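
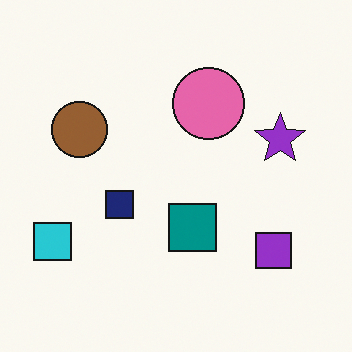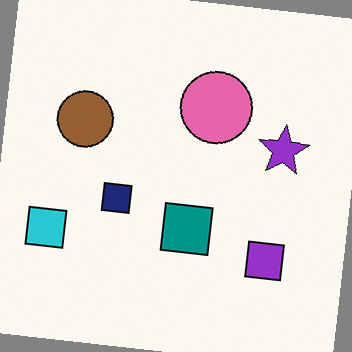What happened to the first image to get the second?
This is the original image rotated clockwise by a small amount.

Every shape is tilted by the same angle and the image corners show triangular fill wedges — a whole-image rotation by a non-right angle.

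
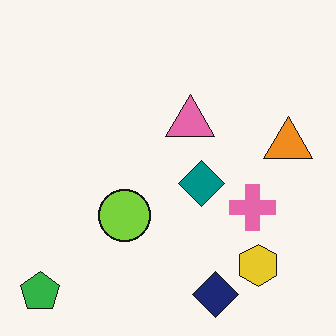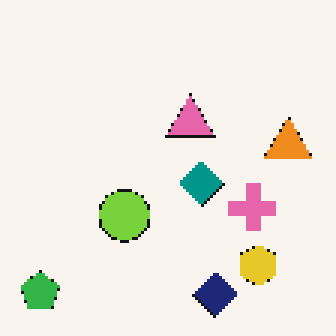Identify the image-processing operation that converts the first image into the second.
This is the original image lightly pixelated (a mild mosaic effect).

Shapes are reduced to large square blocks; fine edges and outlines are lost — a downscale-then-upscale (mosaic) effect.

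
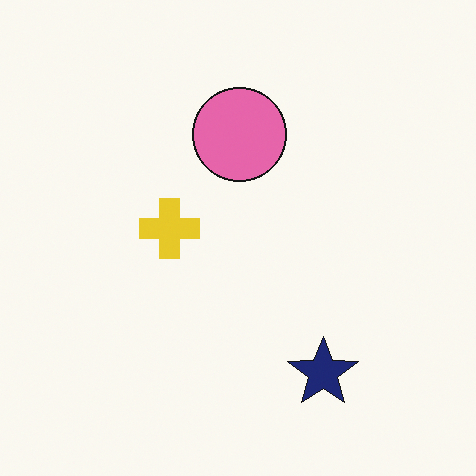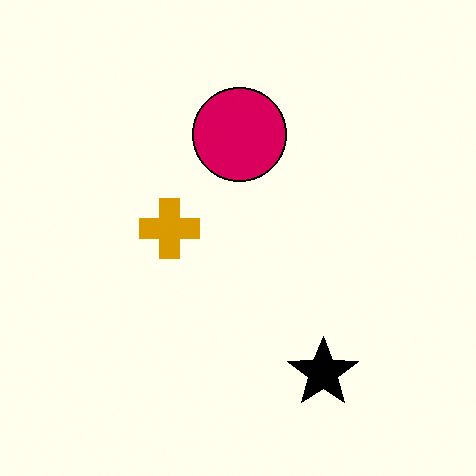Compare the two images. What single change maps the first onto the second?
The transformation is: given much higher contrast.

Tones are pushed away from mid-grey across the whole image — a global contrast change.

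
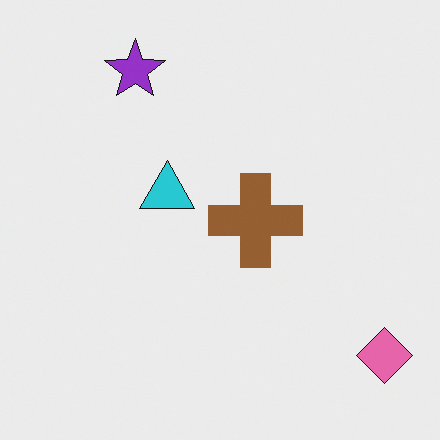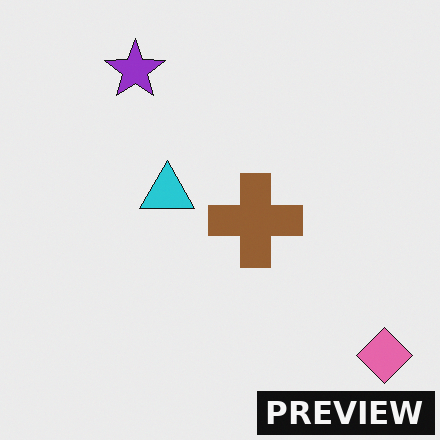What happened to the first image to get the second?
The image was watermarked with the text "PREVIEW" in the lower-right corner.

A dark label reading "PREVIEW" appears in the lower-right corner.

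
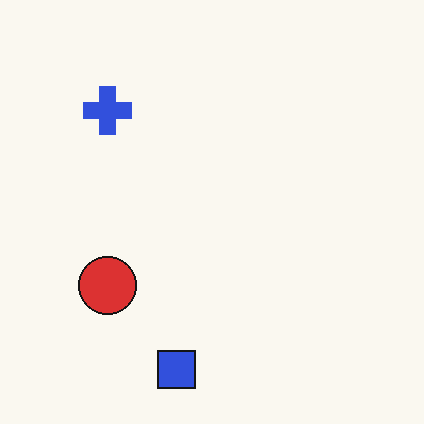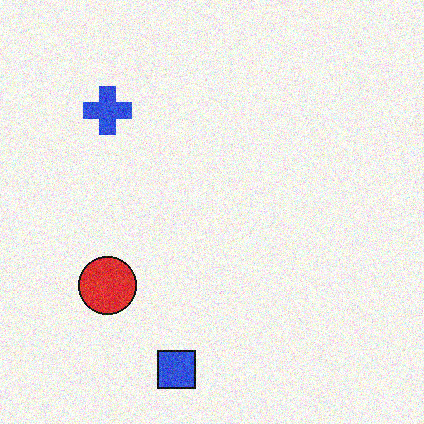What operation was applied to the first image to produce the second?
This is the original image degraded with visible gaussian noise.

Random speckle covers the whole image, including the flat background.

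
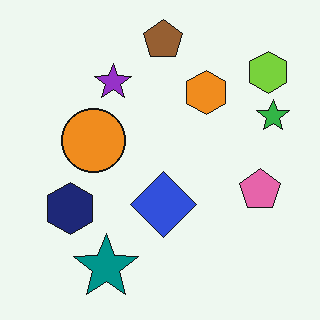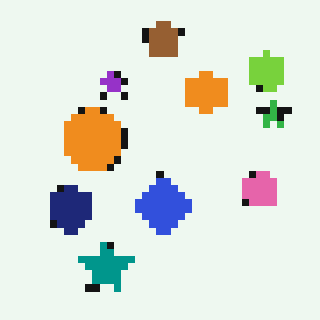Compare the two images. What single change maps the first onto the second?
The image was pixelated into visible square blocks.

Shapes are reduced to large square blocks; fine edges and outlines are lost — a downscale-then-upscale (mosaic) effect.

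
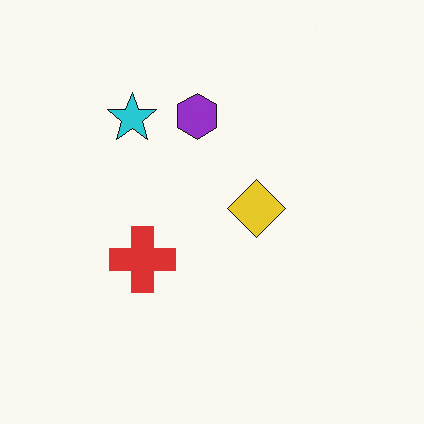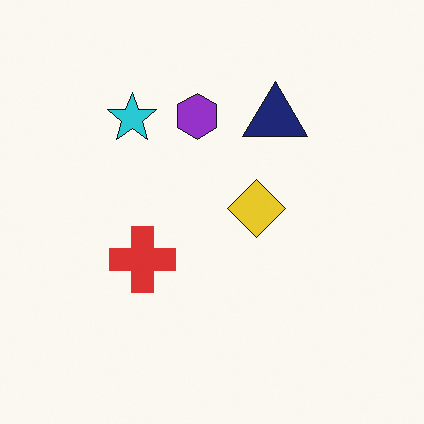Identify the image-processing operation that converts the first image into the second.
Overlaid with an additional navy triangle.

A navy triangle appears in the second image that is absent from the first.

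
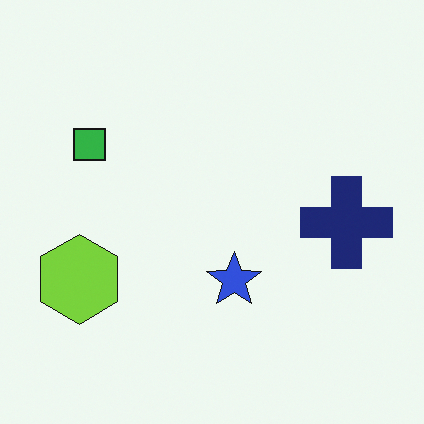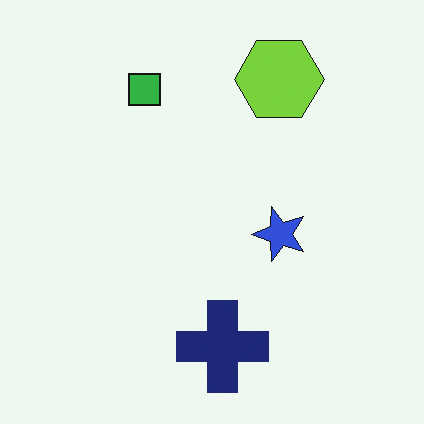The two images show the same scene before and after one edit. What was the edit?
It was transposed (reflected across the top-left ↔ bottom-right diagonal).

Shapes have swapped their row and column positions — what was in the top-right is now in the bottom-left — a diagonal reflection.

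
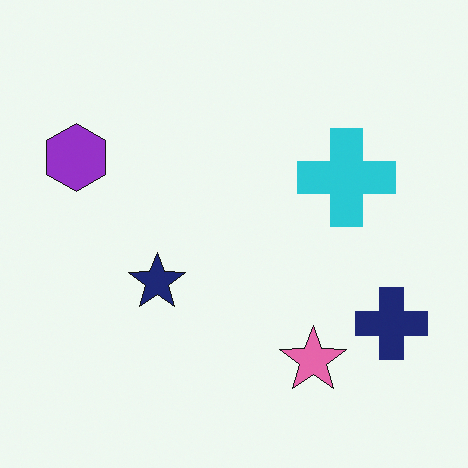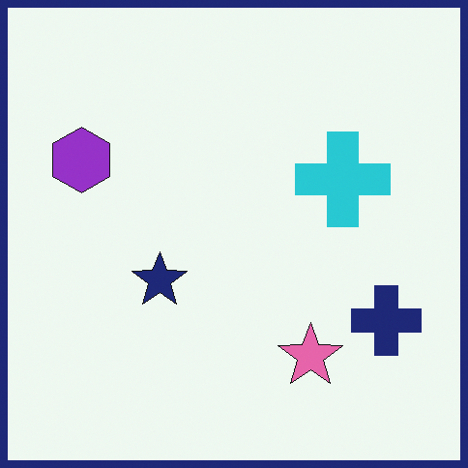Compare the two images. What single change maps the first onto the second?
This is the original image framed with a navy border.

A solid navy frame runs around the edge of the second image, with the content slightly shrunk inside it.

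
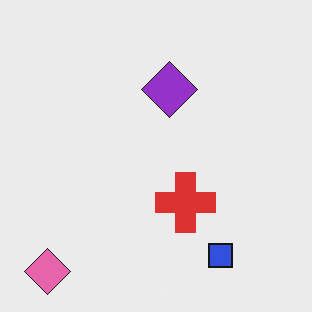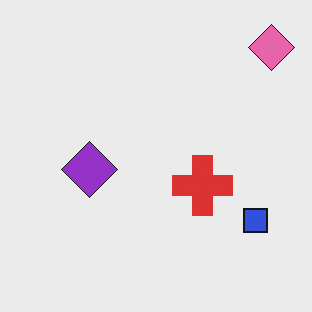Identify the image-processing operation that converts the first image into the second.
This is the original image transposed (reflected across the top-left ↔ bottom-right diagonal).

Shapes have swapped their row and column positions — what was in the top-right is now in the bottom-left — a diagonal reflection.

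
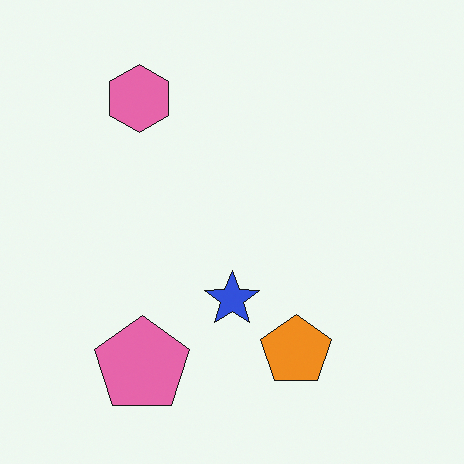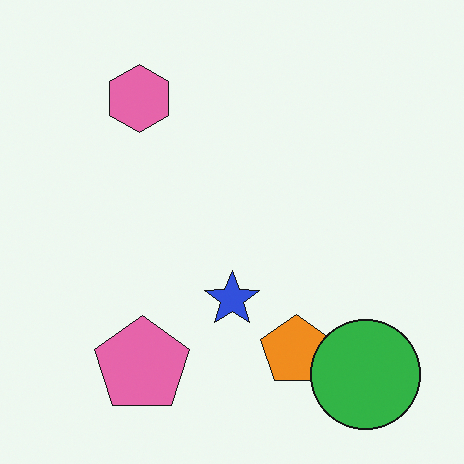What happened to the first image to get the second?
The image was overlaid with an additional green circle.

A green circle appears in the second image that is absent from the first.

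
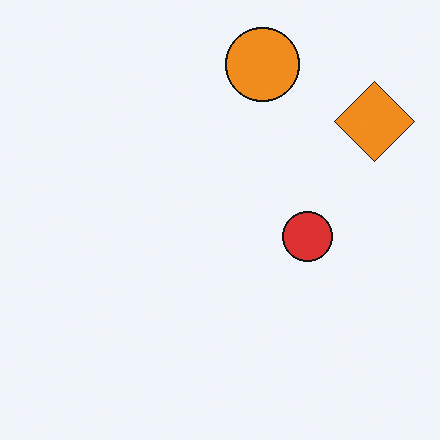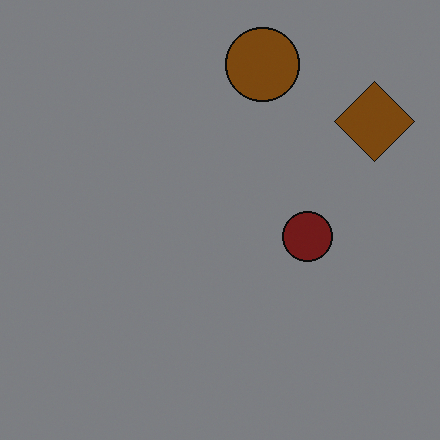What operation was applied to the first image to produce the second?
Darkened a lot.

Every pixel — background and shapes alike — is uniformly darkened.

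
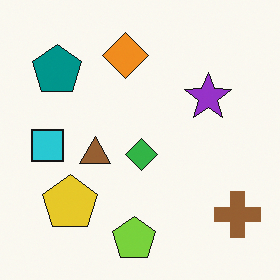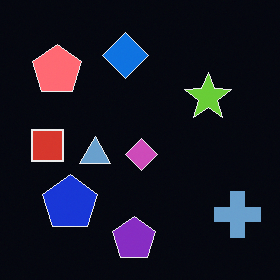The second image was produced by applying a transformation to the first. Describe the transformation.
The transformation is: color-inverted (negative).

The light background has become dark and every shape's color is its complement — a photographic negative.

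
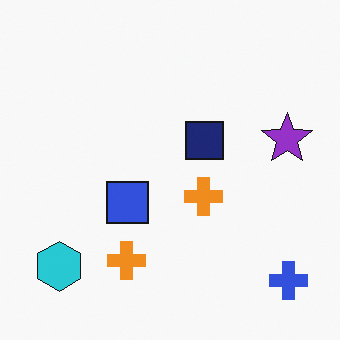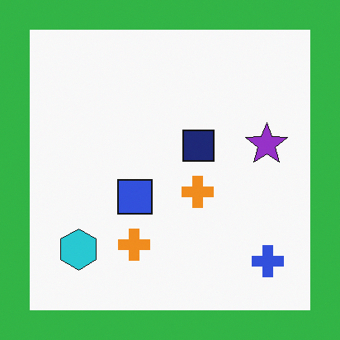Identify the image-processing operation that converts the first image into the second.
It was framed with a green border.

A solid green frame runs around the edge of the second image, with the content slightly shrunk inside it.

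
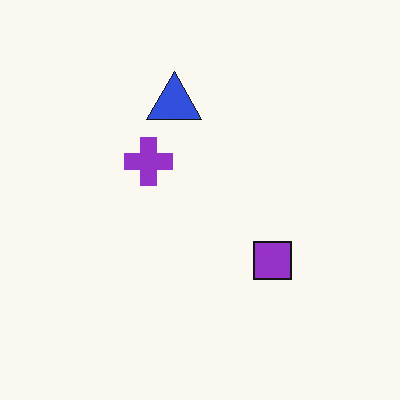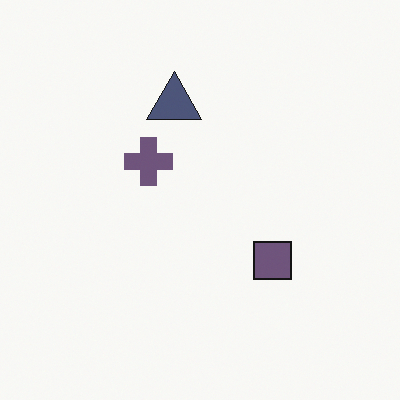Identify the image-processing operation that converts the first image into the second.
It was made much more muted (saturation change).

All colors are more muted and greyish — a global saturation change.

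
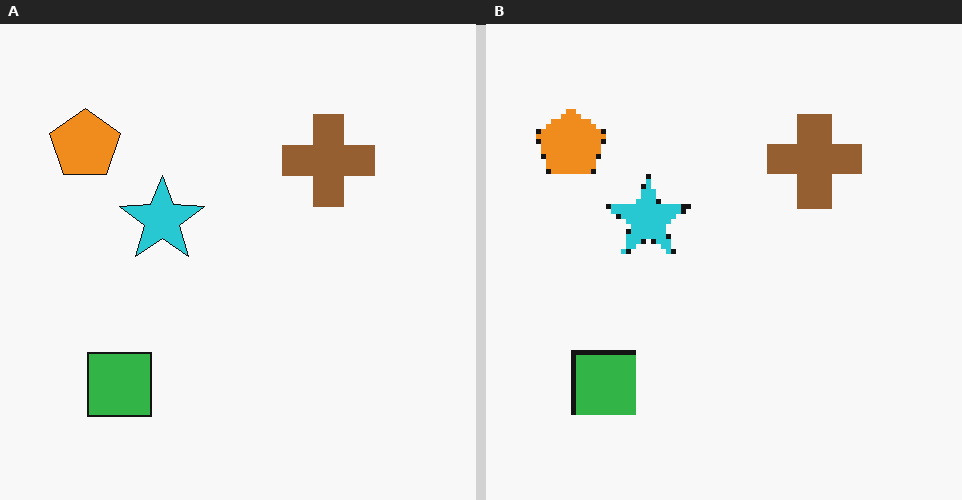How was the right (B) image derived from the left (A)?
The image was lightly pixelated (a mild mosaic effect).

Shapes are reduced to large square blocks; fine edges and outlines are lost — a downscale-then-upscale (mosaic) effect.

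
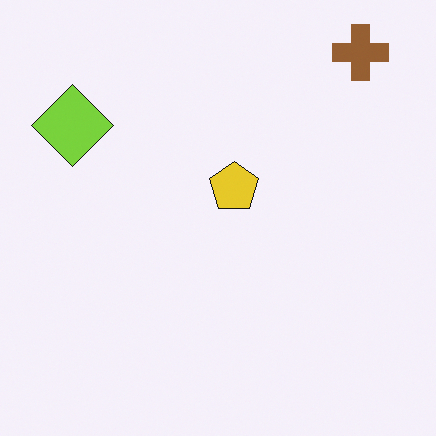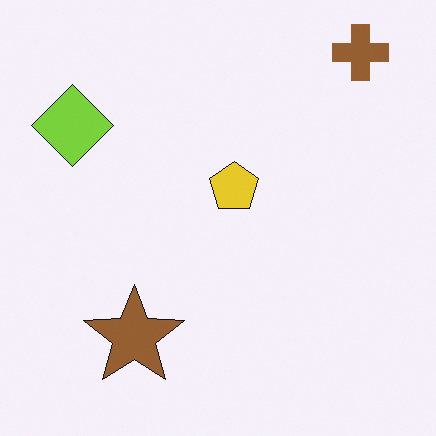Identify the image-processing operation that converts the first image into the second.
The transformation is: overlaid with an additional brown star.

A brown star appears in the second image that is absent from the first.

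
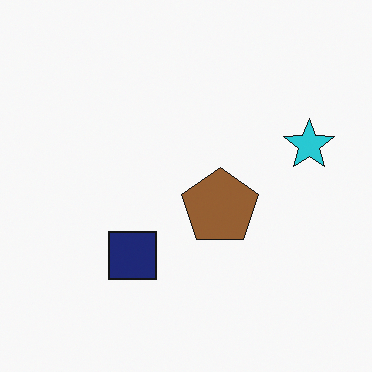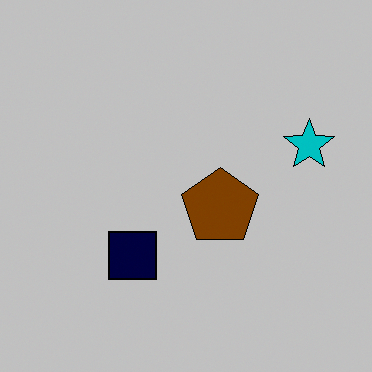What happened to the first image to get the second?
It was heavily posterized to just a handful of flat colors.

Each flat color has snapped to a coarser quantized level — most visibly, the near-white background has dropped to a flat grey.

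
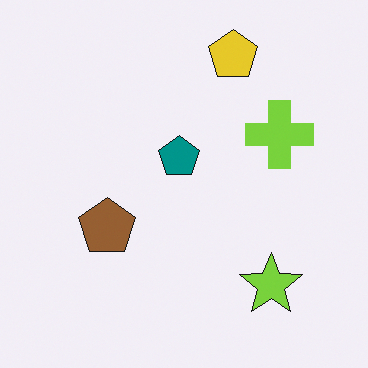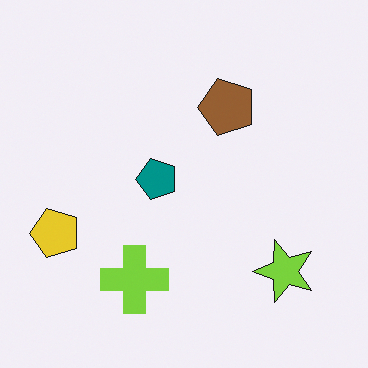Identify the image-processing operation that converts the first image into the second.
It was transposed (reflected across the top-left ↔ bottom-right diagonal).

Shapes have swapped their row and column positions — what was in the top-right is now in the bottom-left — a diagonal reflection.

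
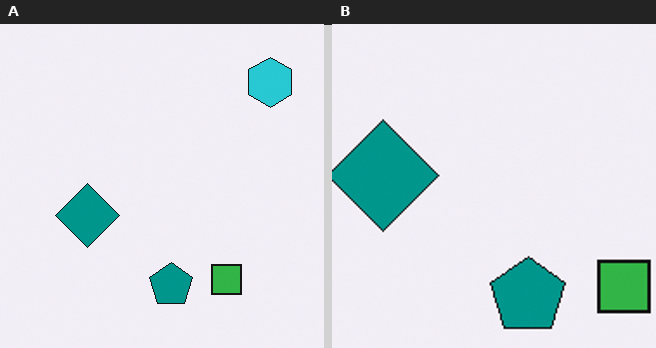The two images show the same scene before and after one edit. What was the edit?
Cropped to a noticeably smaller region and rescaled.

The visible shapes are larger and the field of view is narrower; shapes near the original edges may be partly or wholly outside the frame — a crop-and-rescale.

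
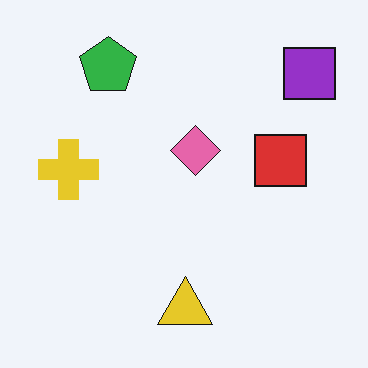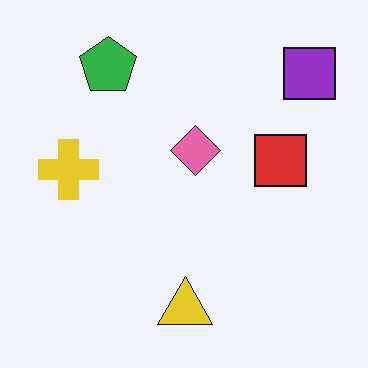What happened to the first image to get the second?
It was given moderate JPEG compression.

Blocky 8×8 compression artifacts appear around shape edges and the flat background shows ringing — characteristic JPEG degradation.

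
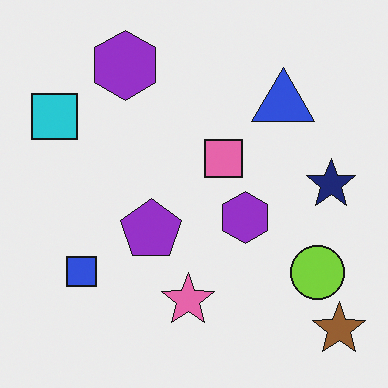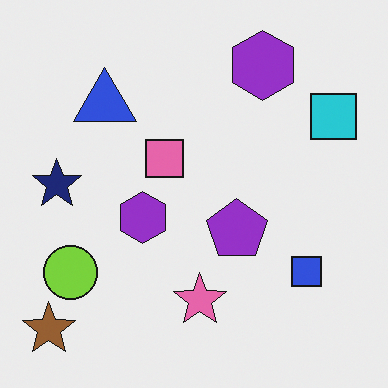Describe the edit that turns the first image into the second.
The image was flipped horizontally (left ↔ right).

The brown star is in the bottom-right of the first image and the bottom-left of the second — shapes on opposite sides of the vertical midline have swapped in a mirror flip.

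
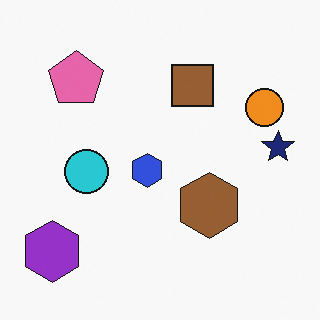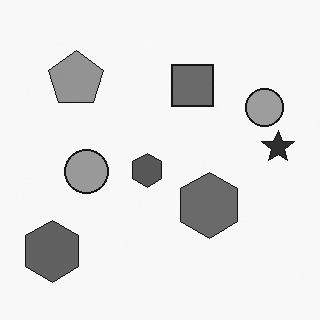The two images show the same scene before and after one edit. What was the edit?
Converted to grayscale.

All color is removed — every shape is now a shade of grey.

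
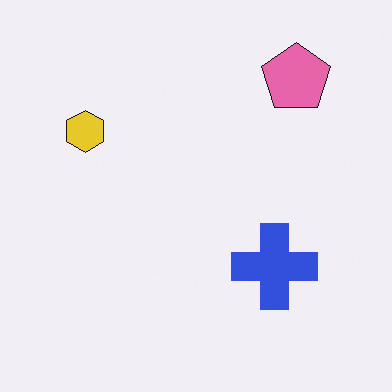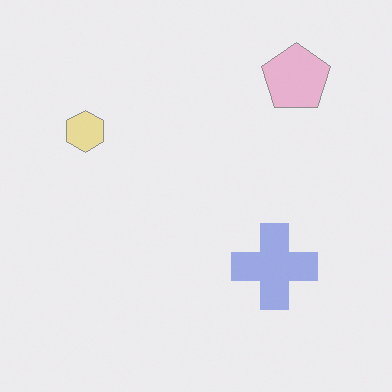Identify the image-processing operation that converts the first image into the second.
The transformation is: given much lower contrast.

Tones are pushed toward mid-grey across the whole image — a global contrast change.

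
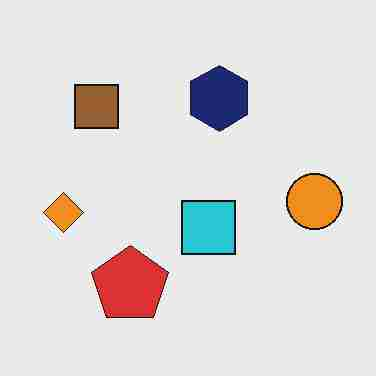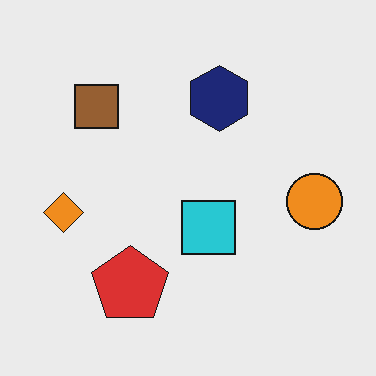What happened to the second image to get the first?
This is the original image degraded with heavy JPEG compression.

Blocky 8×8 compression artifacts appear around shape edges and the flat background shows ringing — characteristic JPEG degradation.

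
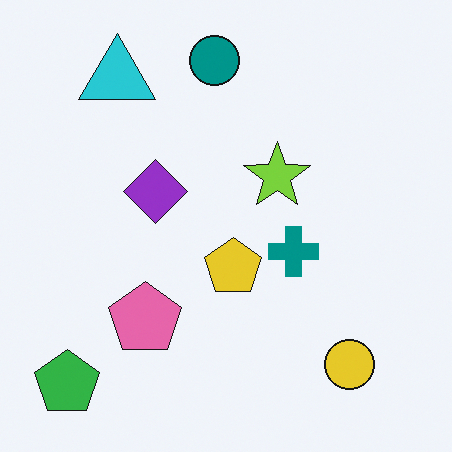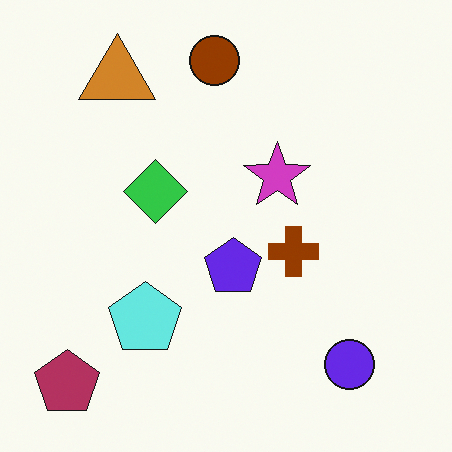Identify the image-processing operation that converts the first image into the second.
This is the original image hue-shifted by a large amount.

Every shape's color has rotated by the same amount around the hue wheel — a uniform hue shift.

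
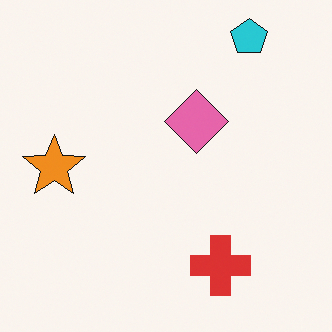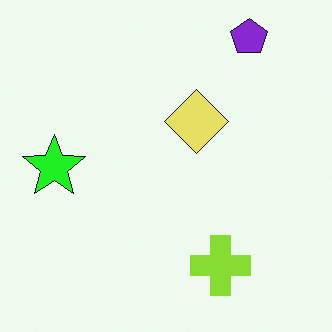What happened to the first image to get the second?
The second image is the first hue-shifted noticeably.

Every shape's color has rotated by the same amount around the hue wheel — a uniform hue shift.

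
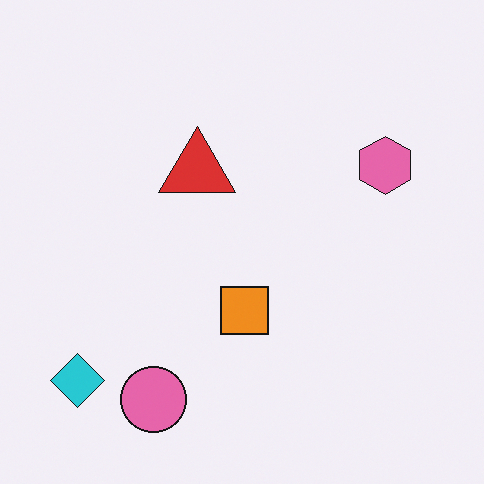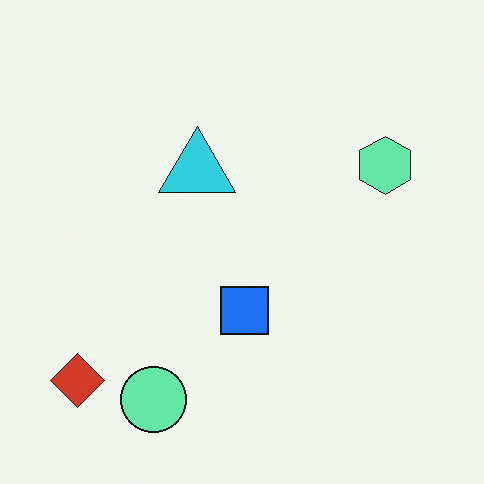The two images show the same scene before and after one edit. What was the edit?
The image was hue-shifted through roughly half the color wheel.

Every shape's color has rotated by the same amount around the hue wheel — a uniform hue shift.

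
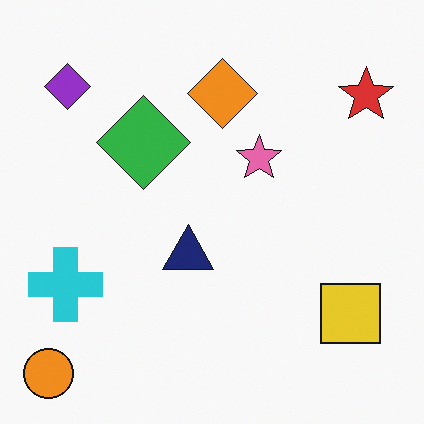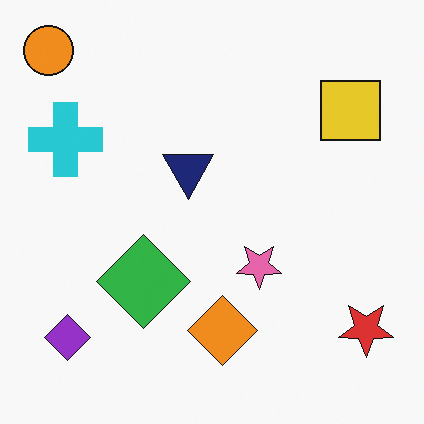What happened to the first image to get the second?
It was flipped vertically (top ↔ bottom).

The orange circle is in the bottom-left of the first image and the top-left of the second — shapes on opposite sides of the horizontal midline have swapped in a mirror flip.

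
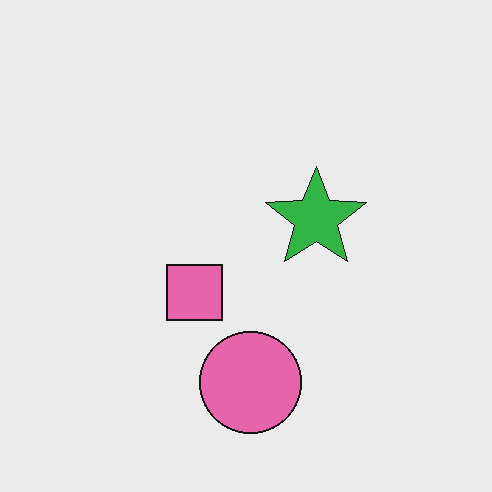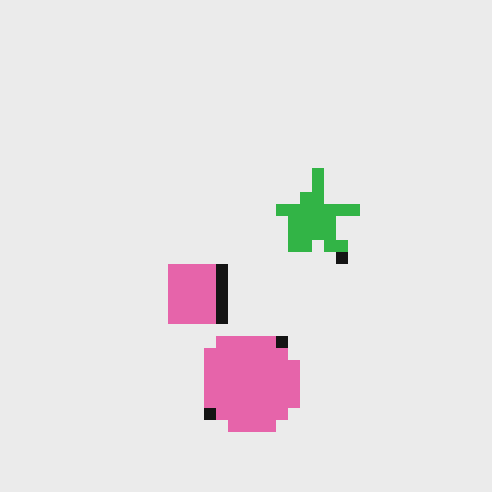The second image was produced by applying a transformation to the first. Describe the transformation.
This is the original image coarsely pixelated.

Shapes are reduced to large square blocks; fine edges and outlines are lost — a downscale-then-upscale (mosaic) effect.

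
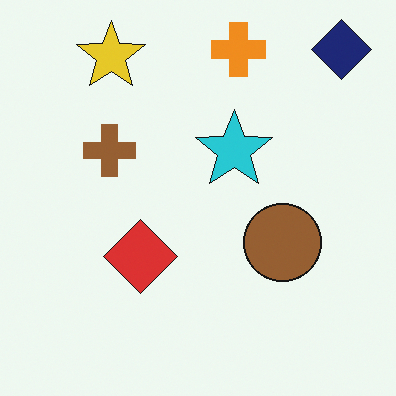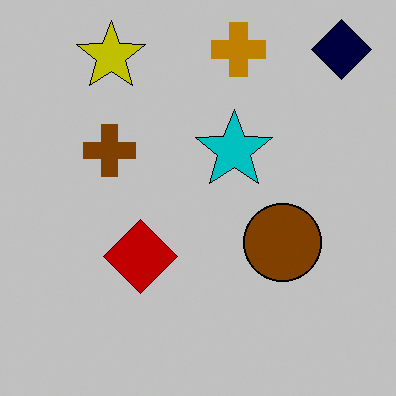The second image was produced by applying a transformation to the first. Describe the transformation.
It was heavily posterized to just a handful of flat colors.

Each flat color has snapped to a coarser quantized level — most visibly, the near-white background has dropped to a flat grey.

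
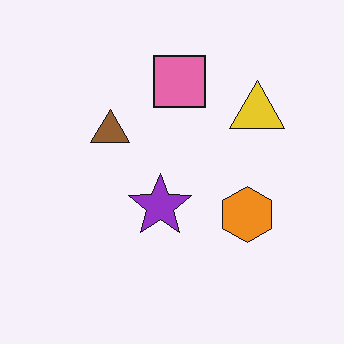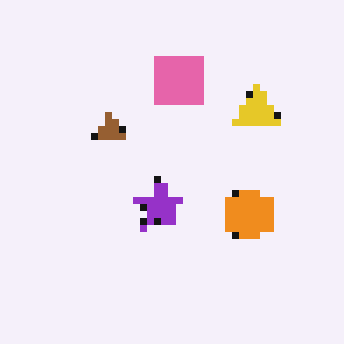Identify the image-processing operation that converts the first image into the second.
The image was moderately pixelated.

Shapes are reduced to large square blocks; fine edges and outlines are lost — a downscale-then-upscale (mosaic) effect.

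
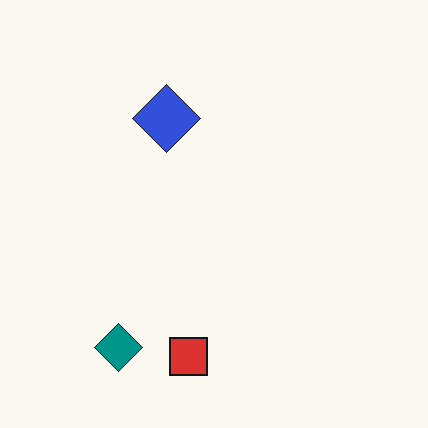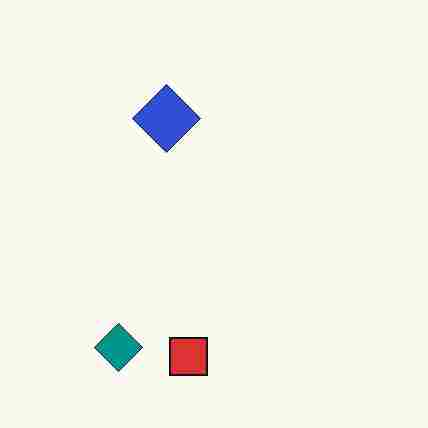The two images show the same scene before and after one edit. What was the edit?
The transformation is: degraded with heavy JPEG compression.

Blocky 8×8 compression artifacts appear around shape edges and the flat background shows ringing — characteristic JPEG degradation.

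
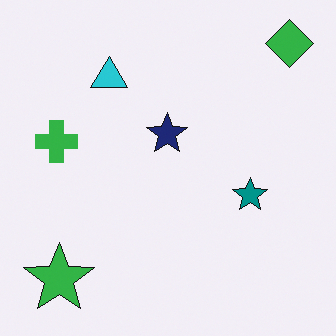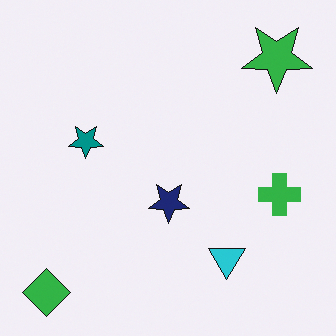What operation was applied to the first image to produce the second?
This is the original image rotated 180°.

The green diamond sits in the top-right of the first image and the bottom-left of the second — consistent with a whole-image 180° rotation.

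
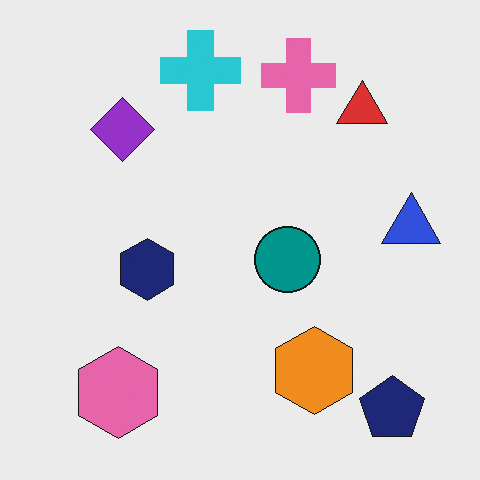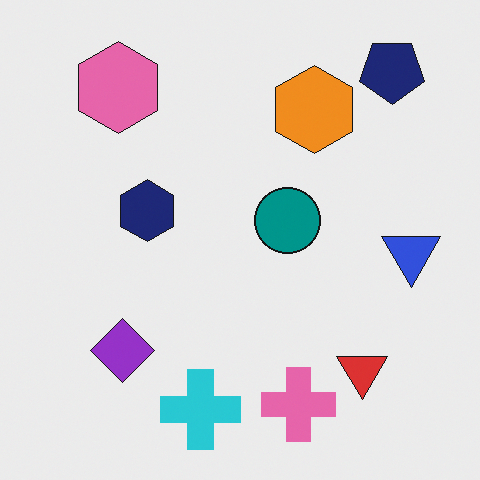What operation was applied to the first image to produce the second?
The transformation is: flipped vertically (top ↔ bottom).

The cyan cross is in the top of the first image and the bottom of the second — shapes on opposite sides of the horizontal midline have swapped in a mirror flip.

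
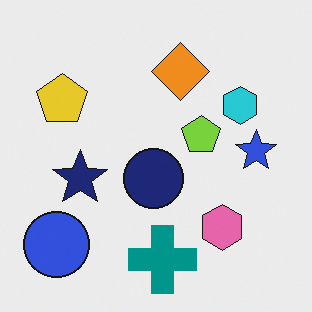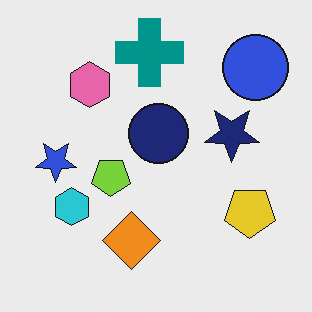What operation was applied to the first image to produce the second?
It was rotated 180°.

The blue circle sits in the bottom-left of the first image and the top-right of the second — consistent with a whole-image 180° rotation.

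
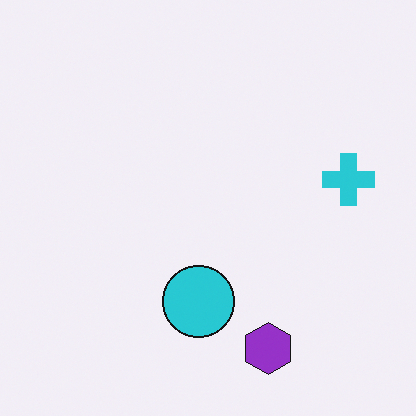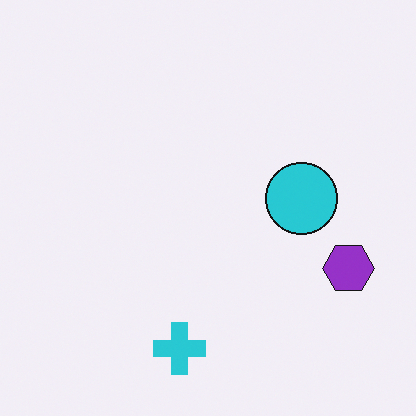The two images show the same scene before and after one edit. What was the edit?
It was transposed (reflected across the top-left ↔ bottom-right diagonal).

Shapes have swapped their row and column positions — what was in the top-right is now in the bottom-left — a diagonal reflection.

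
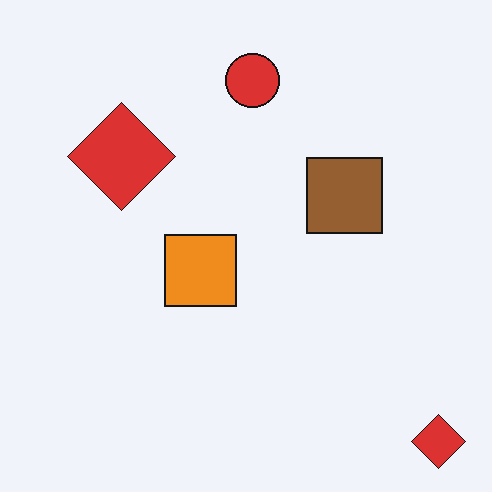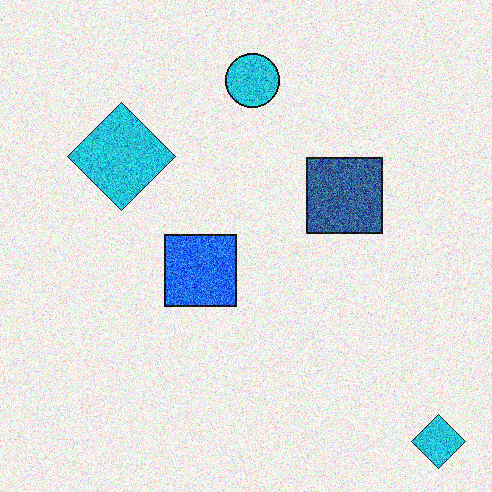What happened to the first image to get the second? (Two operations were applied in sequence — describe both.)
It was degraded with moderate additive noise, then hue-shifted through roughly half the color wheel.

Random speckle covers the whole image, including the flat background. Every shape's color has rotated by the same amount around the hue wheel — a uniform hue shift.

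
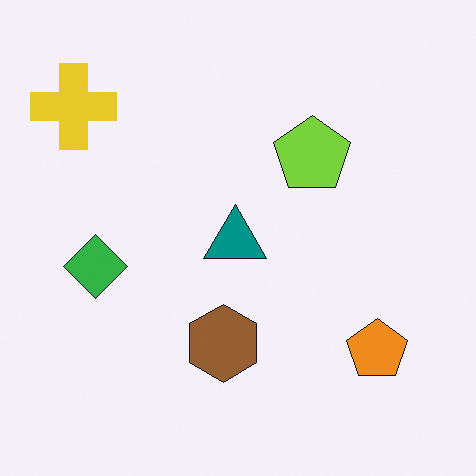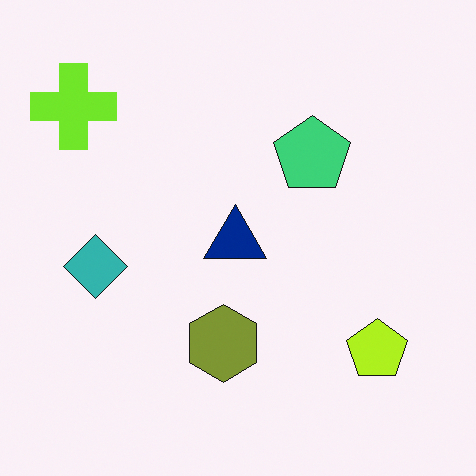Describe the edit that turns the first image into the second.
It was hue-shifted by a small amount.

Every shape's color has rotated by the same amount around the hue wheel — a uniform hue shift.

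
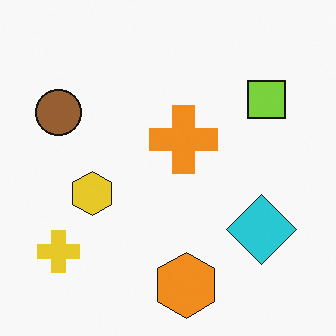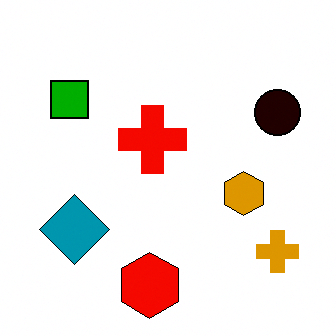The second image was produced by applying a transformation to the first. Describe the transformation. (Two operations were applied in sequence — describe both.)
The transformation is: flipped horizontally (left ↔ right), then given much higher contrast.

The yellow cross is in the bottom-left of the first image and the bottom-right of the second — shapes on opposite sides of the vertical midline have swapped in a mirror flip. Tones are pushed away from mid-grey across the whole image — a global contrast change.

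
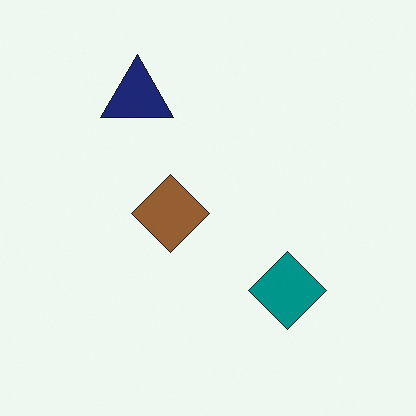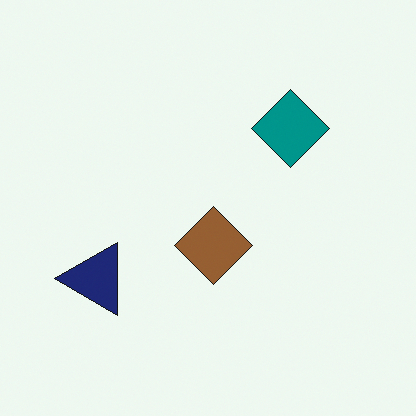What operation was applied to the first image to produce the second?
The second image is the first rotated 90° counter-clockwise.

The navy triangle sits in the top-left of the first image and the bottom-left of the second — consistent with a whole-image 90° counter-clockwise rotation.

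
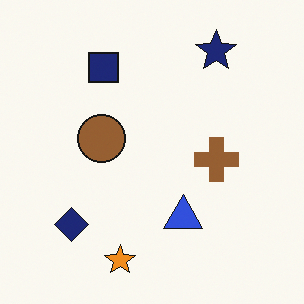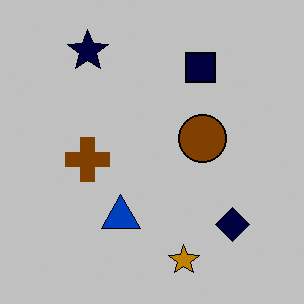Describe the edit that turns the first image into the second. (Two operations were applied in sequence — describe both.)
The image was aggressively posterized, then flipped horizontally (left ↔ right).

Each flat color has snapped to a coarser quantized level — most visibly, the near-white background has dropped to a flat grey. The navy diamond is in the bottom-left of the first image and the bottom-right of the second — shapes on opposite sides of the vertical midline have swapped in a mirror flip.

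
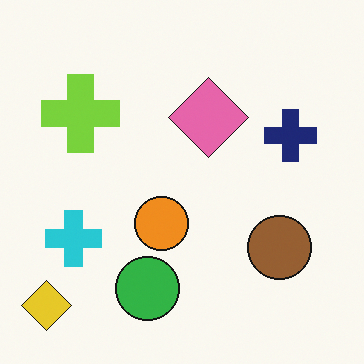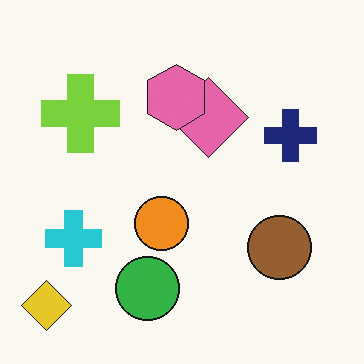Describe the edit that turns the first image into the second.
This is the original image overlaid with an additional pink hexagon.

A pink hexagon appears in the second image that is absent from the first.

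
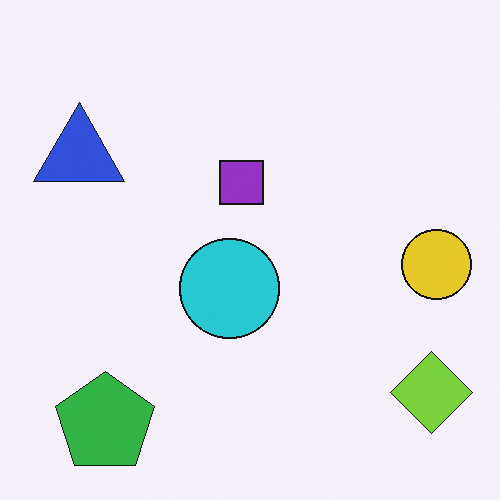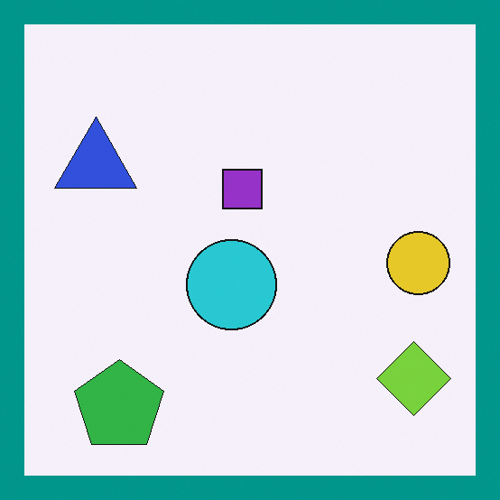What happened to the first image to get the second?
The transformation is: framed with a teal border.

A solid teal frame runs around the edge of the second image, with the content slightly shrunk inside it.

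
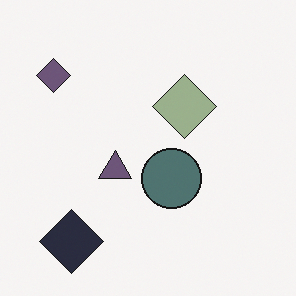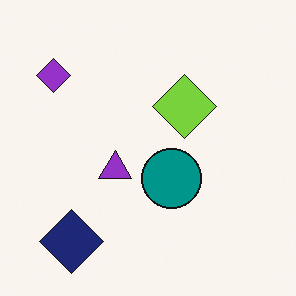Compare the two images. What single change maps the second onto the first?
The first image is the second heavily desaturated.

All colors are more muted and greyish — a global saturation change.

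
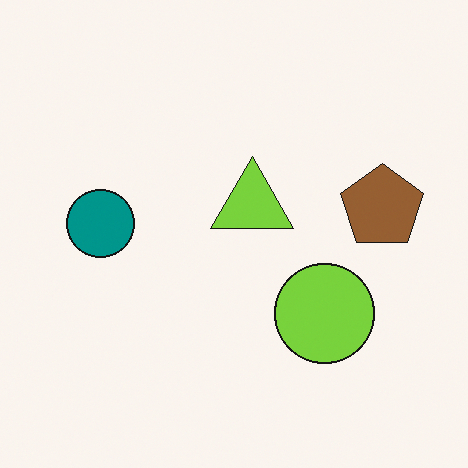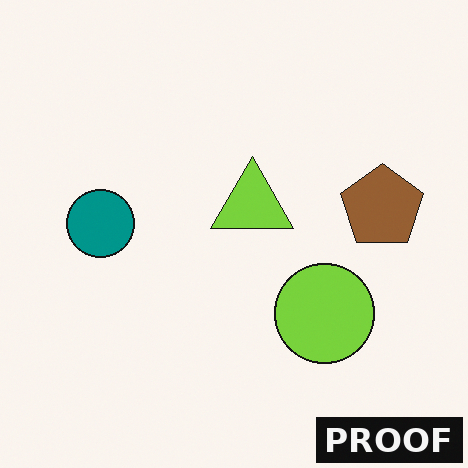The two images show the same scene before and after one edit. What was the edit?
The second image is the first watermarked with the text "PROOF" in the lower-right corner.

A dark label reading "PROOF" appears in the lower-right corner.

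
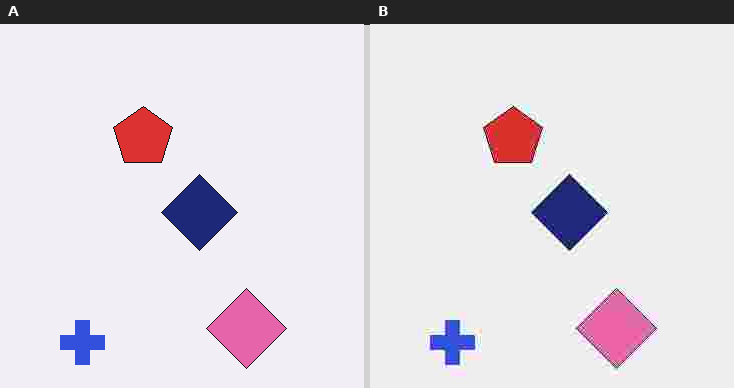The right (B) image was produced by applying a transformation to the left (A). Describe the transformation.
Heavily JPEG-compressed with obvious blocking artifacts.

Blocky 8×8 compression artifacts appear around shape edges and the flat background shows ringing — characteristic JPEG degradation.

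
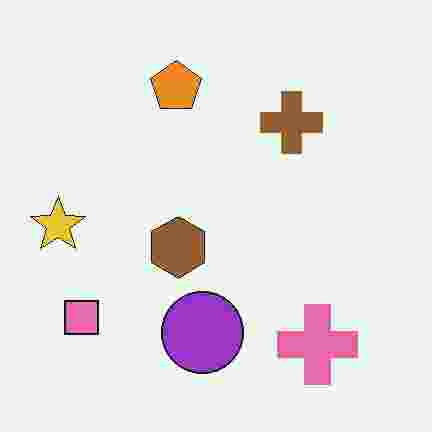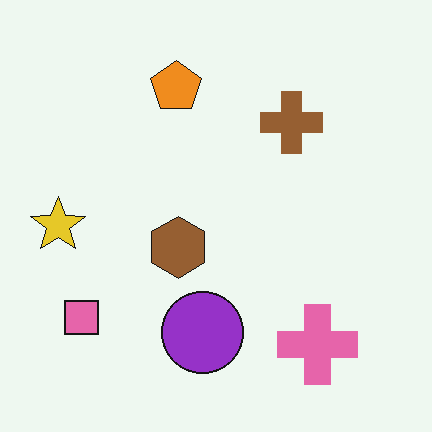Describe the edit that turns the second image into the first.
The first image is the second heavily JPEG-compressed with obvious blocking artifacts.

Blocky 8×8 compression artifacts appear around shape edges and the flat background shows ringing — characteristic JPEG degradation.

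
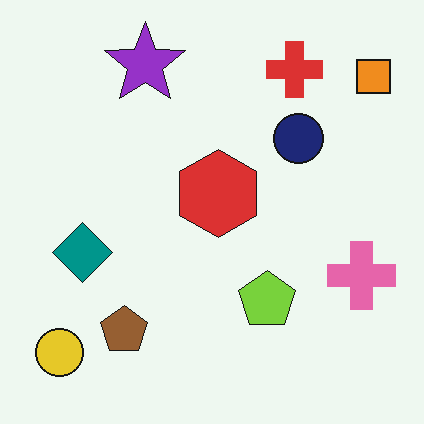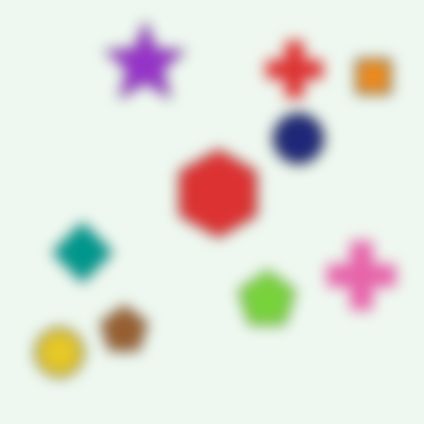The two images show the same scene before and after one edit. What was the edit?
Heavily blurred.

Shape edges and outlines are uniformly softened across the whole image.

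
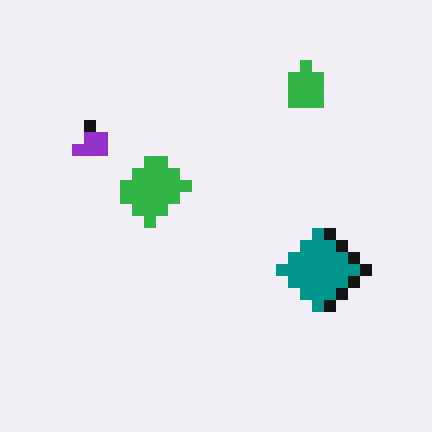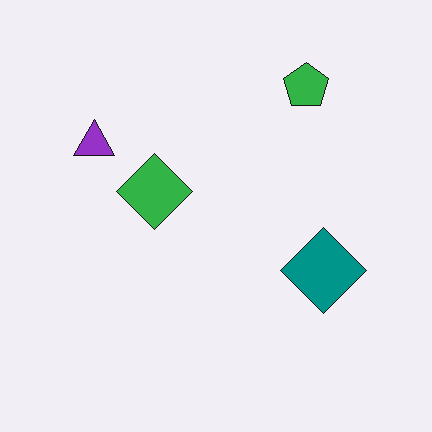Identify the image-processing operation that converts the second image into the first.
The transformation is: coarsely pixelated.

Shapes are reduced to large square blocks; fine edges and outlines are lost — a downscale-then-upscale (mosaic) effect.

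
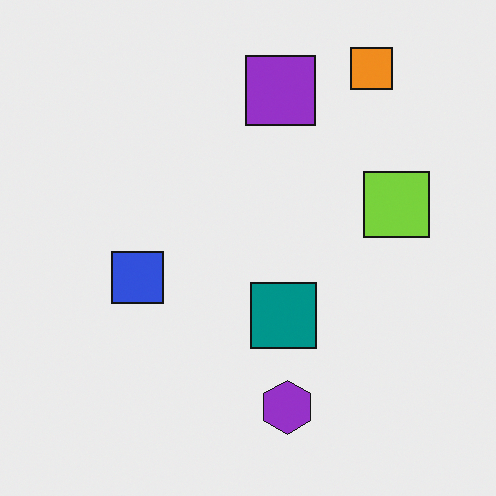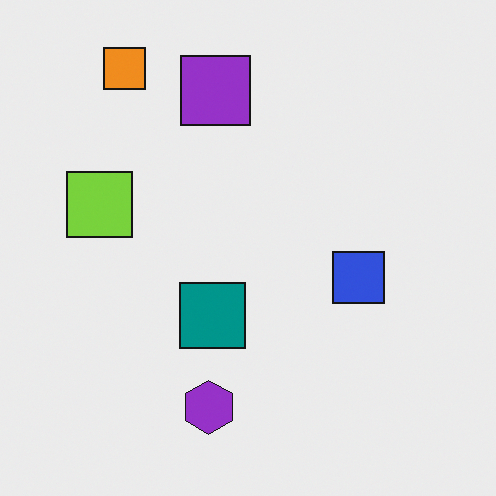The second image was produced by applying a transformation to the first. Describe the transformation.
Flipped horizontally (left ↔ right).

The lime square is in the right of the first image and the left of the second — shapes on opposite sides of the vertical midline have swapped in a mirror flip.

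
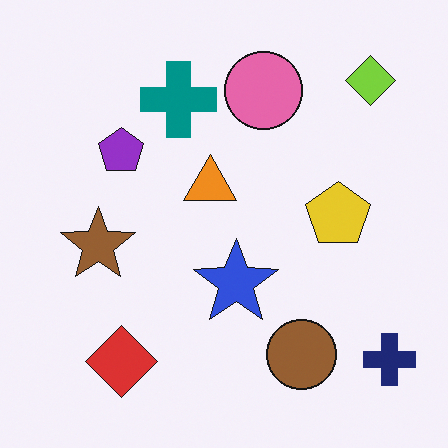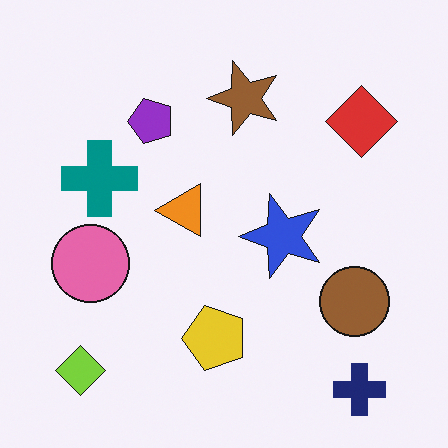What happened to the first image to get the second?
Transposed (reflected across the top-left ↔ bottom-right diagonal).

Shapes have swapped their row and column positions — what was in the top-right is now in the bottom-left — a diagonal reflection.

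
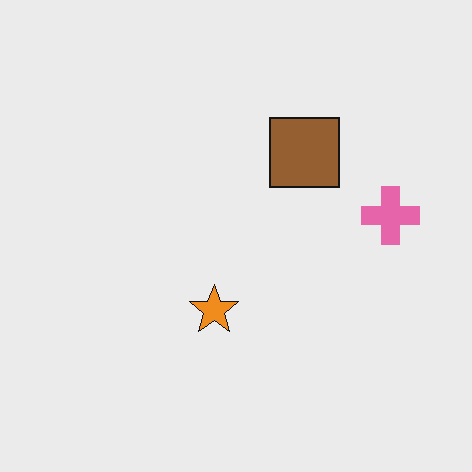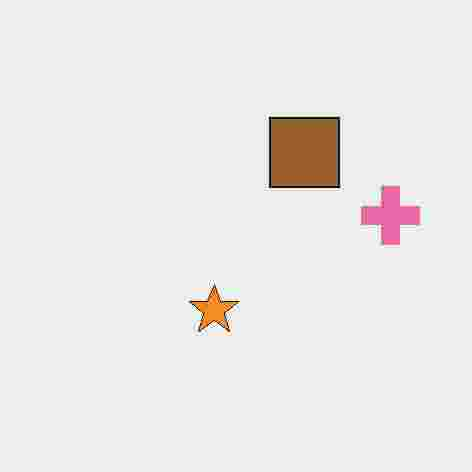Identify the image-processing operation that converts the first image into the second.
It was heavily JPEG-compressed with obvious blocking artifacts.

Blocky 8×8 compression artifacts appear around shape edges and the flat background shows ringing — characteristic JPEG degradation.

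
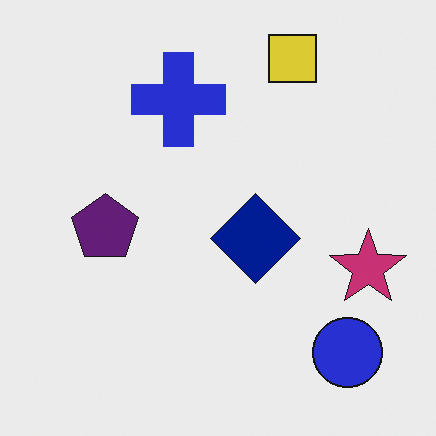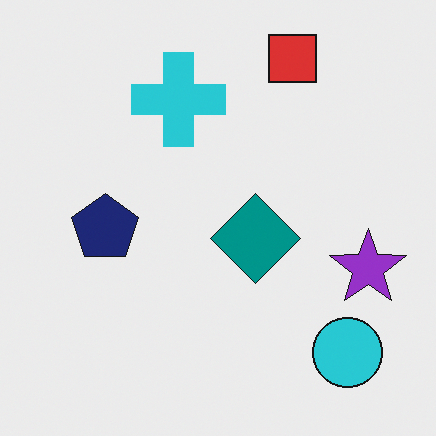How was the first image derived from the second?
Hue-shifted by a small amount.

Every shape's color has rotated by the same amount around the hue wheel — a uniform hue shift.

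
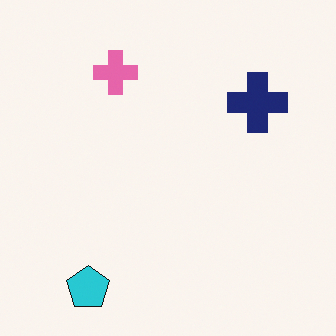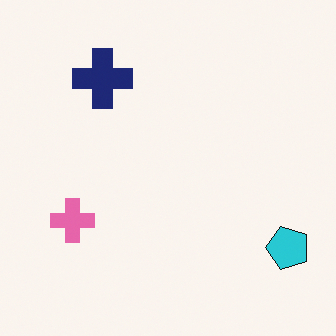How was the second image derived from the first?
Rotated 90° counter-clockwise.

The cyan pentagon sits in the bottom-left of the first image and the bottom-right of the second — consistent with a whole-image 90° counter-clockwise rotation.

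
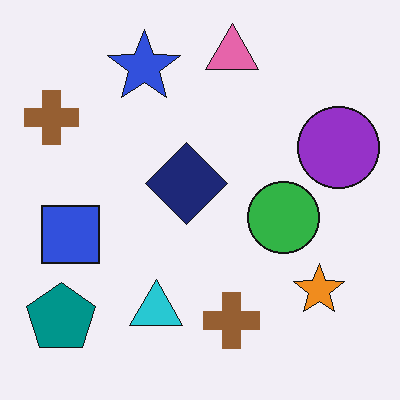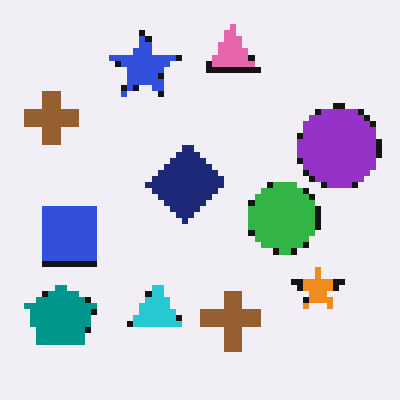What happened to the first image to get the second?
Moderately pixelated.

Shapes are reduced to large square blocks; fine edges and outlines are lost — a downscale-then-upscale (mosaic) effect.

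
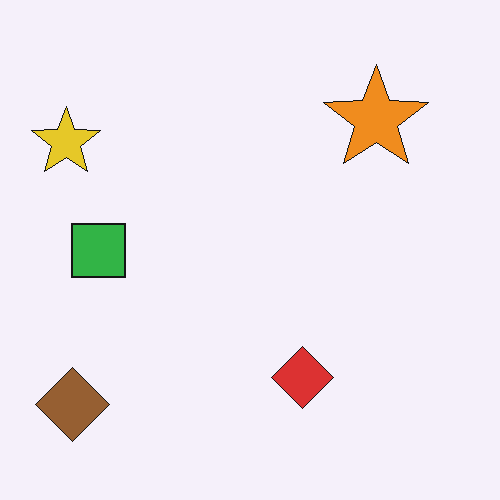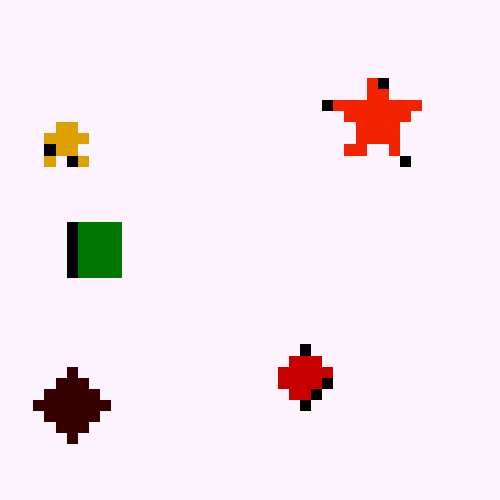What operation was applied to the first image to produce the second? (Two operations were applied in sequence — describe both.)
The second image is the first given much higher contrast, then coarsely pixelated.

Tones are pushed away from mid-grey across the whole image — a global contrast change. Shapes are reduced to large square blocks; fine edges and outlines are lost — a downscale-then-upscale (mosaic) effect.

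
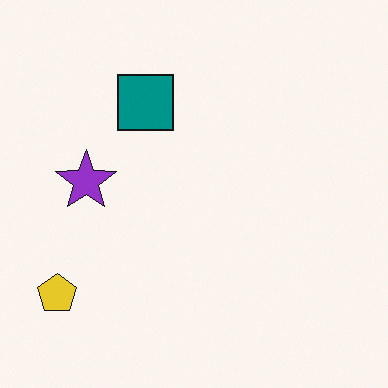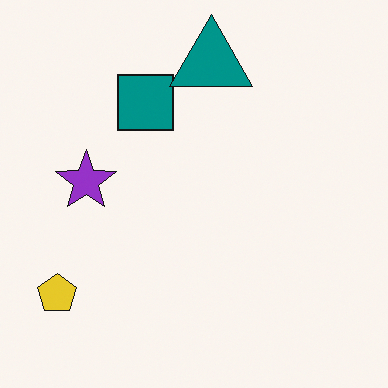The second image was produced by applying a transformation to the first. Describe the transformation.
It was overlaid with an additional teal triangle.

A teal triangle appears in the second image that is absent from the first.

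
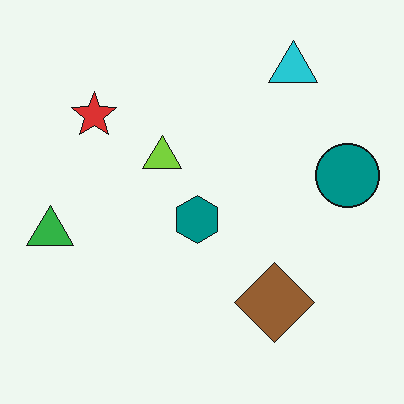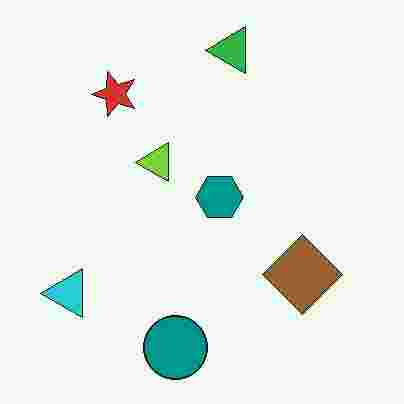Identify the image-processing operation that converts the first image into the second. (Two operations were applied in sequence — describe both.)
The second image is the first transposed (reflected across the top-left ↔ bottom-right diagonal), then degraded with heavy JPEG compression.

Shapes have swapped their row and column positions — what was in the top-right is now in the bottom-left — a diagonal reflection. Blocky 8×8 compression artifacts appear around shape edges and the flat background shows ringing — characteristic JPEG degradation.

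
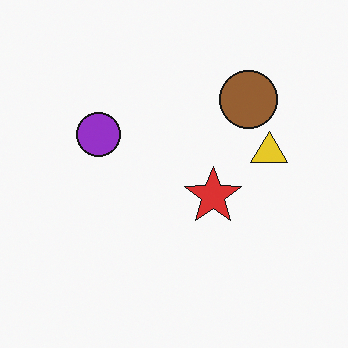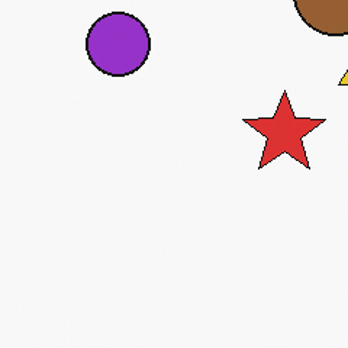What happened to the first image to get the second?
Cropped to a modestly smaller region and rescaled.

The visible shapes are larger and the field of view is narrower; shapes near the original edges may be partly or wholly outside the frame — a crop-and-rescale.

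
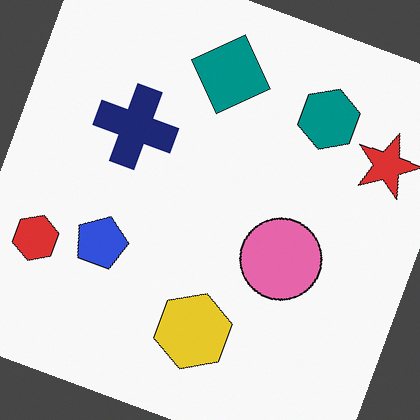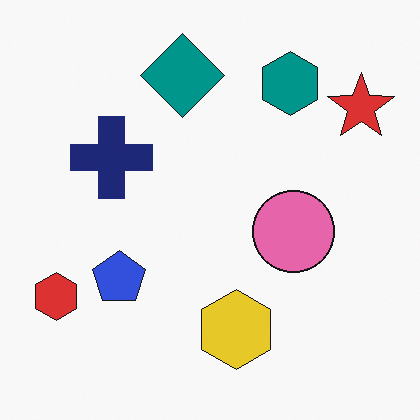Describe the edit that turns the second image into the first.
The image was rotated clockwise by a moderate amount.

Every shape is tilted by the same angle and the image corners show triangular fill wedges — a whole-image rotation by a non-right angle.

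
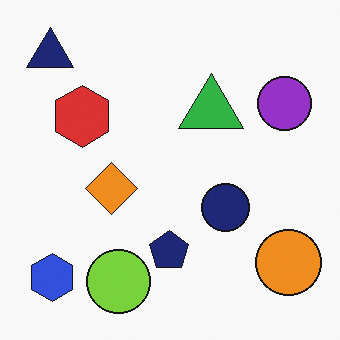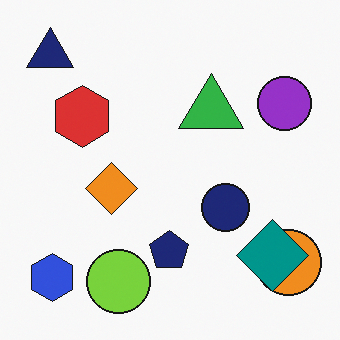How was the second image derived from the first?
This is the original image overlaid with an additional teal diamond.

A teal diamond appears in the second image that is absent from the first.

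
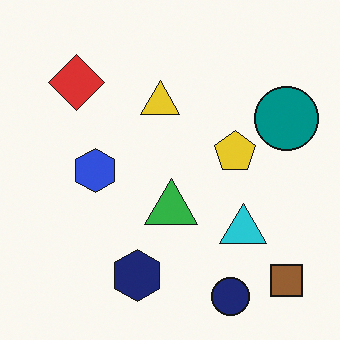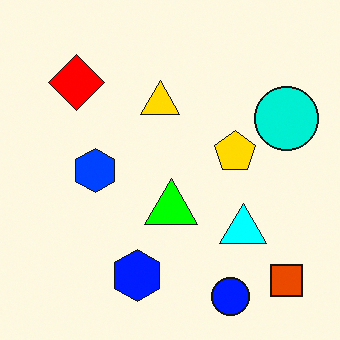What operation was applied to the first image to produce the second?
The image was made much more vivid (saturation change).

All colors are more vivid — a global saturation change.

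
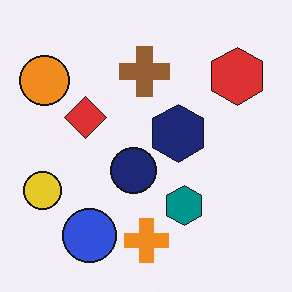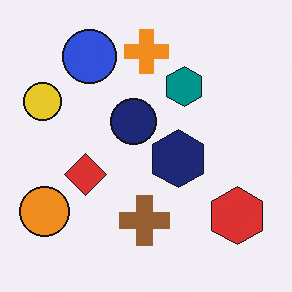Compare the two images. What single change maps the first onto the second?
The second image is the first flipped vertically (top ↔ bottom).

The orange cross is in the bottom of the first image and the top of the second — shapes on opposite sides of the horizontal midline have swapped in a mirror flip.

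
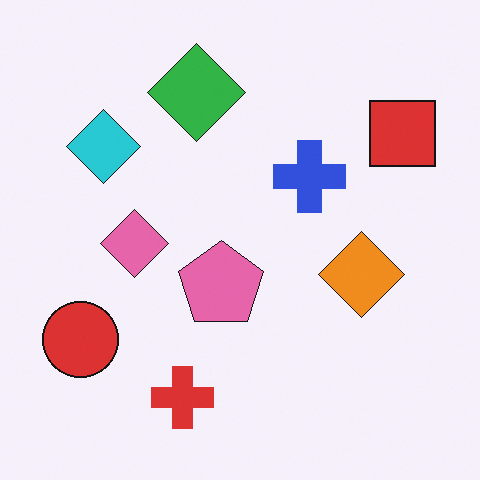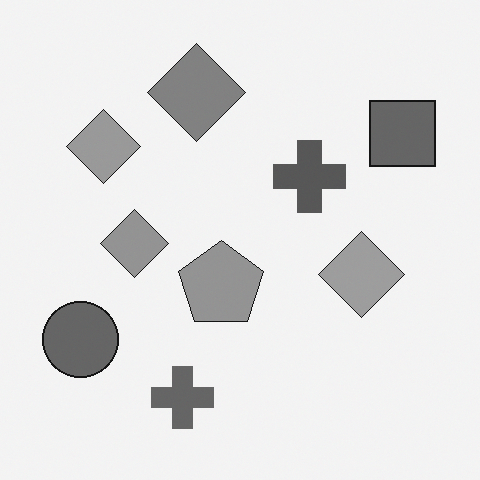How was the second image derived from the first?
It was converted to grayscale.

All color is removed — every shape is now a shade of grey.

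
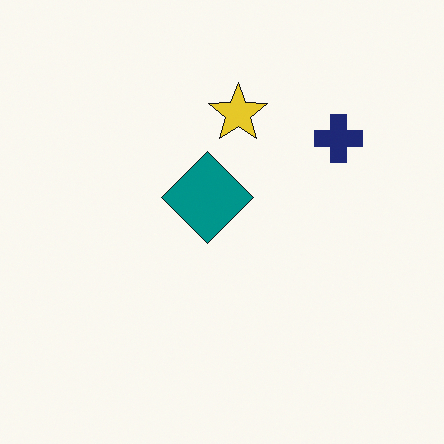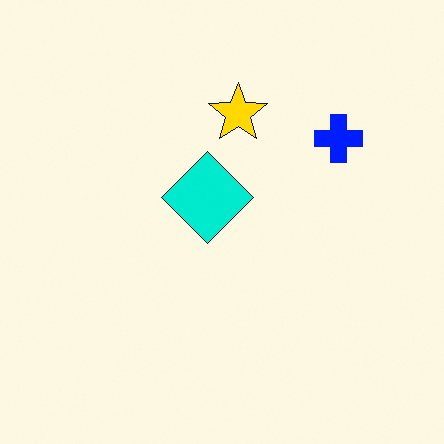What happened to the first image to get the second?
This is the original image made much more vivid (saturation change).

All colors are more vivid — a global saturation change.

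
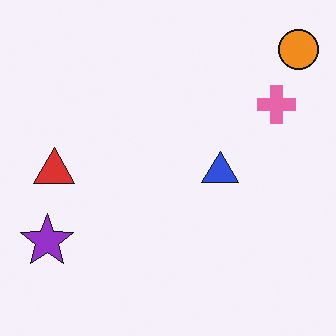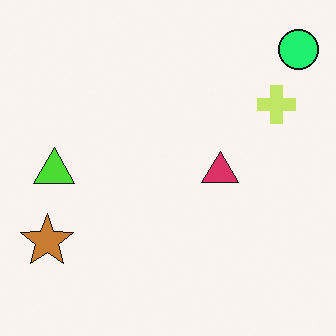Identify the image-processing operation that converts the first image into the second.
This is the original image hue-shifted by a moderate amount.

Every shape's color has rotated by the same amount around the hue wheel — a uniform hue shift.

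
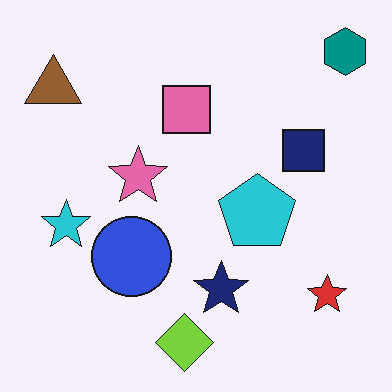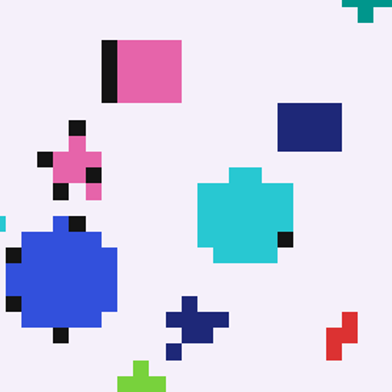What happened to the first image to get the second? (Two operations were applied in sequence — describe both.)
This is the original image coarsely pixelated, then cropped to a modestly smaller region and rescaled.

Shapes are reduced to large square blocks; fine edges and outlines are lost — a downscale-then-upscale (mosaic) effect. The visible shapes are larger and the field of view is narrower; shapes near the original edges may be partly or wholly outside the frame — a crop-and-rescale.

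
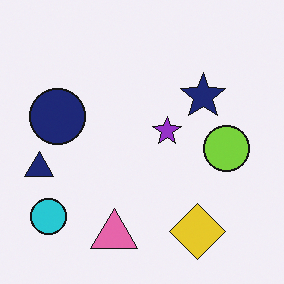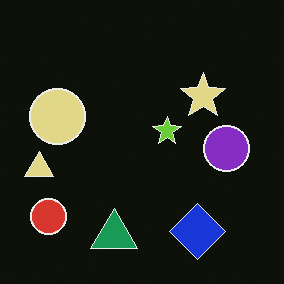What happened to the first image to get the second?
The image was color-inverted (negative).

The light background has become dark and every shape's color is its complement — a photographic negative.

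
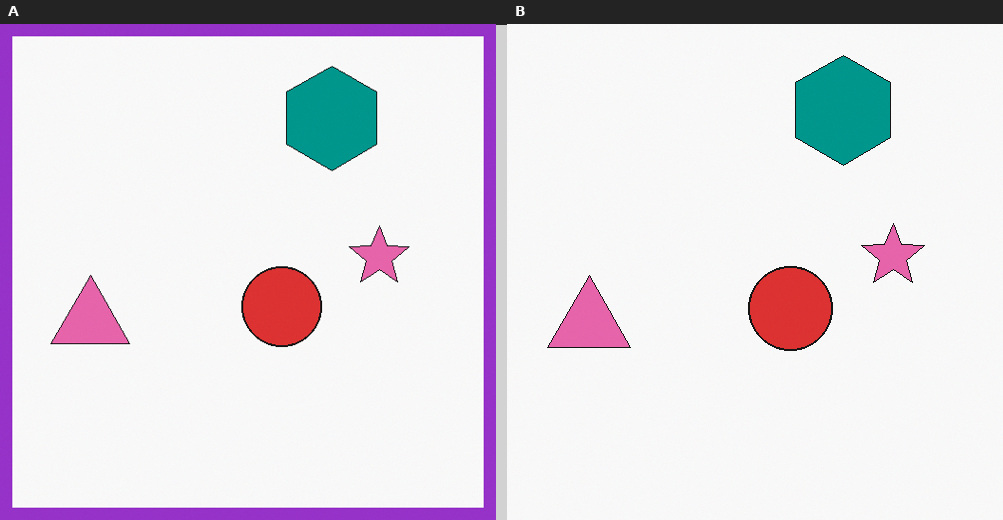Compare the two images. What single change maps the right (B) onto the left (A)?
It was framed with a purple border.

A solid purple frame runs around the edge of the left (A) image, with the content slightly shrunk inside it.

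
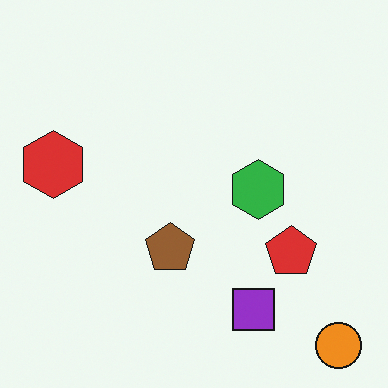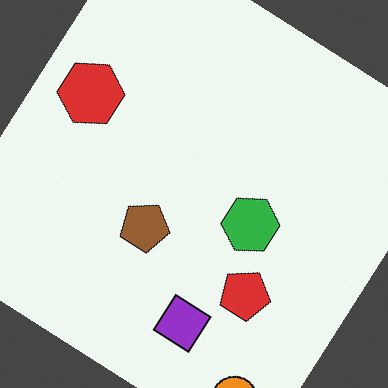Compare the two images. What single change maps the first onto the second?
It was rotated clockwise by a large amount — several tens of degrees.

Every shape is tilted by the same angle and the image corners show triangular fill wedges — a whole-image rotation by a non-right angle.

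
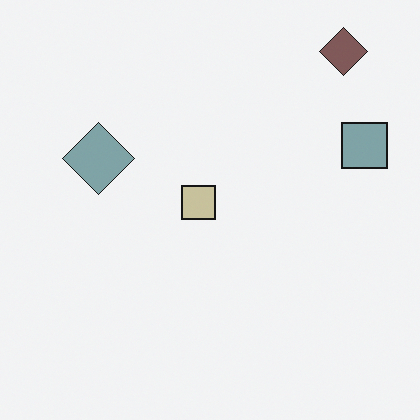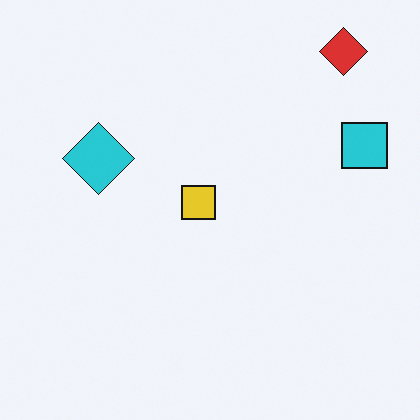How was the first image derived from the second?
The first image is the second heavily desaturated.

All colors are more muted and greyish — a global saturation change.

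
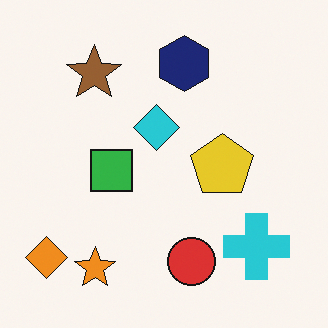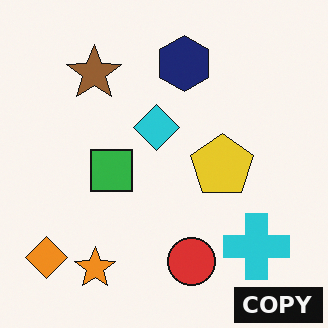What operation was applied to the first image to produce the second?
This is the original image watermarked with the text "COPY" in the lower-right corner.

A dark label reading "COPY" appears in the lower-right corner.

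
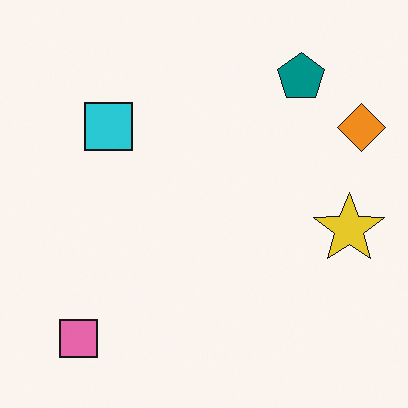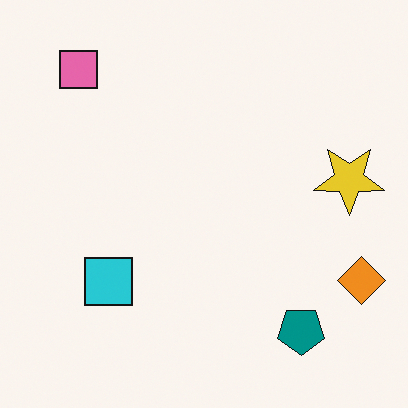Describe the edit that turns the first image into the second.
The transformation is: flipped vertically (top ↔ bottom).

The pink square is in the bottom-left of the first image and the top-left of the second — shapes on opposite sides of the horizontal midline have swapped in a mirror flip.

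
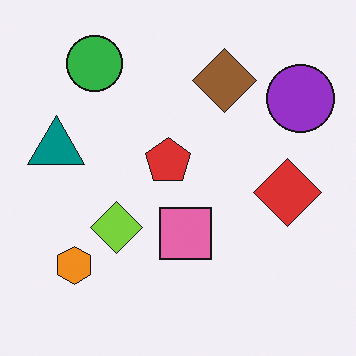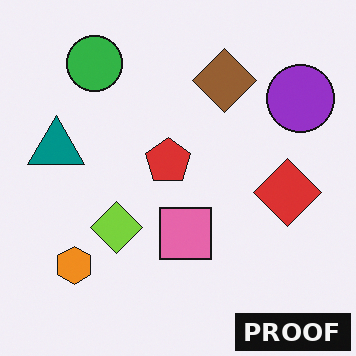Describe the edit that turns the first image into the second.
The transformation is: watermarked with the text "PROOF" in the lower-right corner.

A dark label reading "PROOF" appears in the lower-right corner.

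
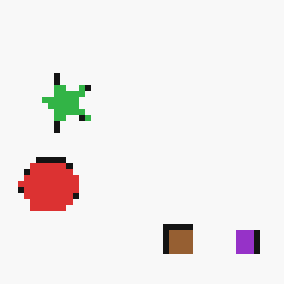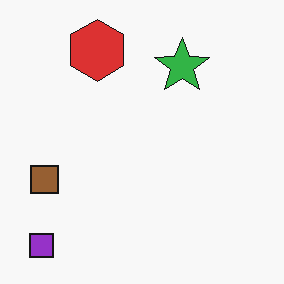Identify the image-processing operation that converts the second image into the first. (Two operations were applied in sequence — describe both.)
The transformation is: rotated 90° counter-clockwise, then moderately pixelated.

The purple square sits in the bottom-left of the second image and the bottom-right of the first — consistent with a whole-image 90° counter-clockwise rotation. Shapes are reduced to large square blocks; fine edges and outlines are lost — a downscale-then-upscale (mosaic) effect.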